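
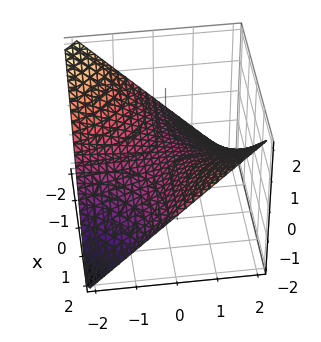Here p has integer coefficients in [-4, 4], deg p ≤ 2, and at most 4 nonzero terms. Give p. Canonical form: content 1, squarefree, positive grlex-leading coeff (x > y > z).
x*y - 2*z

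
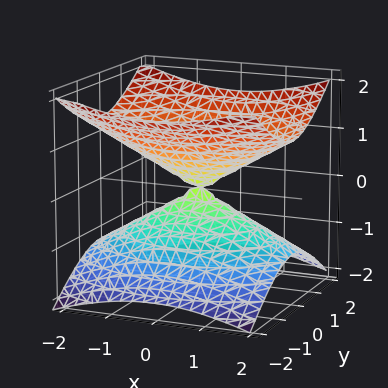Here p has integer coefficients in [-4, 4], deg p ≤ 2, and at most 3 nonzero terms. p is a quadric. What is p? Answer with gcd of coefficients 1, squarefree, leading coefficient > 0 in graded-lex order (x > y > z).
1. deg p = 2. A double cone through the origin; a quadric.
2. Symmetries: it's symmetric under y → −y, forcing even powers of y; it's symmetric under x → −x, forcing even powers of x; mirror symmetry z ↦ −z ⇒ only even powers of z.
3. Checking where it meets the axes: it meets the y-axis at y = 0 (among the integer gridlines); it meets the z-axis at z = 0 (among the integer gridlines); one x-axis crossing is at x = 0.
4. Solving for integer coefficients yields p as stated.

x^2 + 2*y^2 - 3*z^2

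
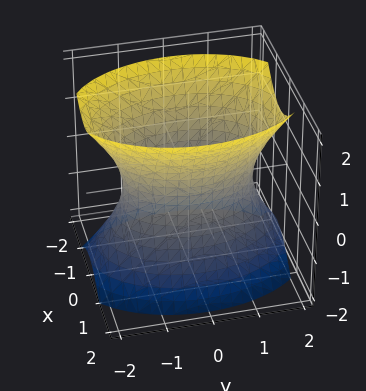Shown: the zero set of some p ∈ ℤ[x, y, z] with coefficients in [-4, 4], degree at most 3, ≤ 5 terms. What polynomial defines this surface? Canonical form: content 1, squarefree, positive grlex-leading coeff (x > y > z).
2*x^2 + y^2 - z^2 - 2

First, degree: an hourglass — one-sheet hyperboloid; a quadric, so deg p = 2.
Then, symmetries: mirror symmetry x ↦ −x ⇒ only even powers of x; it's symmetric under y → −y, forcing even powers of y; it's symmetric under z → −z, forcing even powers of z.
Then, observable constraints: it misses every integer gridline on the z-axis; among the integer gridlines, it crosses the x-axis at x ∈ {-1, 1}.
Finally, assembling these constraints gives the stated polynomial.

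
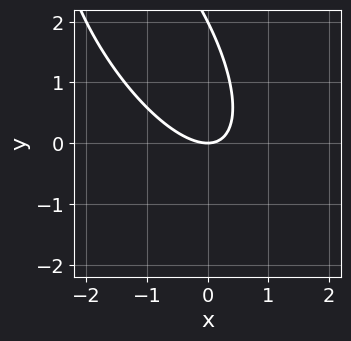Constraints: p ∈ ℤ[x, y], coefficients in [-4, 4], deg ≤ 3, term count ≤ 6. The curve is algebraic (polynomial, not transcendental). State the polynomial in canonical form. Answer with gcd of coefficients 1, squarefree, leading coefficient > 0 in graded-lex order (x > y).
(a) Degree: the shape is more complex than any degree-1 curve, so deg p = 2.
(b) Against the integer gridlines: it crosses the x-axis at the gridline x = 0; among the integer gridlines, it crosses the y-axis at y ∈ {0, 2}.
(c) Together with the visible shape, these determine p as stated.

2*x^2 + 2*x*y + y^2 - 2*y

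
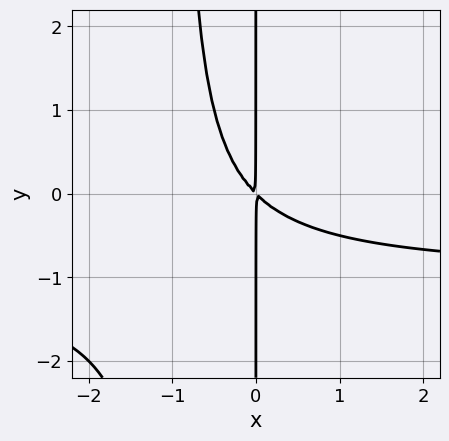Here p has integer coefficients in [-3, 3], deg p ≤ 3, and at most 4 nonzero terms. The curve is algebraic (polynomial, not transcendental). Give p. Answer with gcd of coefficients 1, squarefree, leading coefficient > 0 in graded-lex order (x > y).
x^2*y + x^2 + x*y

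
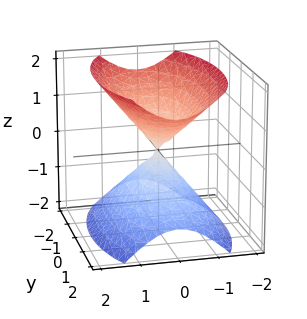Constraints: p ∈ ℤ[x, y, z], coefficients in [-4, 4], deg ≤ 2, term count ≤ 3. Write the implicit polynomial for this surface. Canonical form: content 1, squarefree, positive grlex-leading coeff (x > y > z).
3*x^2 + y^2 - 2*z^2

(a) There are 2 components. They look like related sheets of one shape, so recover p as a whole.
(b) Degree: two nappes meeting at a single point; a quadric, so deg p = 2.
(c) Symmetries: mirror symmetry z ↦ −z ⇒ only even powers of z; the y ↦ −y reflection is a symmetry, so y appears only in even powers; the x ↦ −x reflection is a symmetry, so x appears only in even powers.
(d) Checking where it meets the axes: it crosses the y-axis at the gridline y = 0; one z-axis crossing is at z = 0; it meets the x-axis at x = 0 (among the integer gridlines).
(e) Fitting integer coefficients to these (and the overall shape) gives p.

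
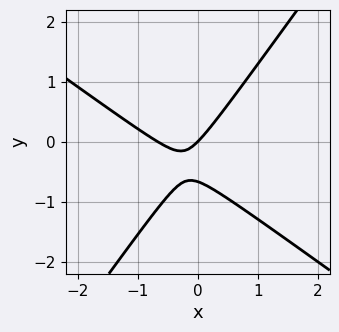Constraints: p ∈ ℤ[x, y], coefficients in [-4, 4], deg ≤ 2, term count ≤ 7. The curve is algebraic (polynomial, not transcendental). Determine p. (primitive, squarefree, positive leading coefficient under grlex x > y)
(a) Degree: no degree-1 curve has this shape, so deg p = 2.
(b) Checking where it meets the axes: it meets the x-axis at x = 0 (among the integer gridlines); one y-axis crossing is at y = 0.
(c) Solving for integer coefficients yields p as stated.

3*x^2 + 2*x*y - 3*y^2 + 2*x - 2*y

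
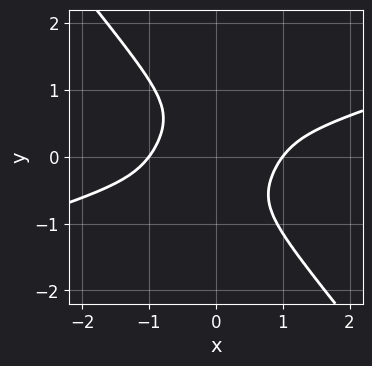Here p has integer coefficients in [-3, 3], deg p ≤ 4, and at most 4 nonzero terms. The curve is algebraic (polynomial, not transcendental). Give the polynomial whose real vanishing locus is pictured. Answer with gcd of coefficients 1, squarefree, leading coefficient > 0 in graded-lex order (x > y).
1. deg p = 4.
2. From the axis intercepts and sections: the curve avoids every integer y-axis point in the box; the x-axis gridline crossings are at x ∈ {-1, 1}.
3. Assembling these constraints gives the stated polynomial.

x^4 - 3*x^3*y - 2*y^4 - 1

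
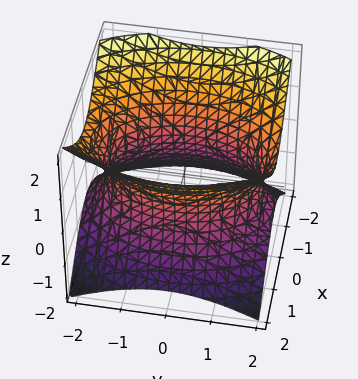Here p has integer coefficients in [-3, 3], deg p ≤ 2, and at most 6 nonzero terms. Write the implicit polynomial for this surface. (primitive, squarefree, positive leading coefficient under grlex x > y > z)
2*x^2 + y^2 - 2*z^2 - 3

1. The degree is 2 — one connected sheet with a waist; a quadric.
2. Symmetries: it's symmetric under z → −z, forcing even powers of z; mirror symmetry y ↦ −y ⇒ only even powers of y; mirror symmetry x ↦ −x ⇒ only even powers of x.
3. From the visible intercepts: no z-intercept at any integer in the box.
4. Assembling these constraints gives the stated polynomial.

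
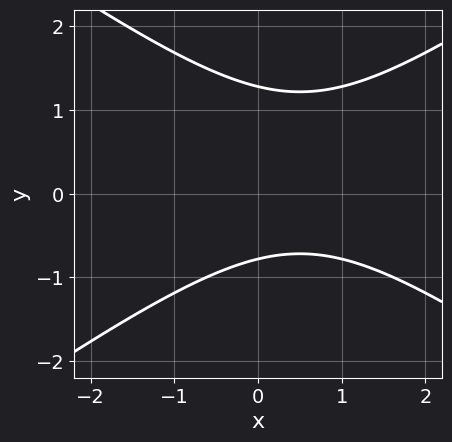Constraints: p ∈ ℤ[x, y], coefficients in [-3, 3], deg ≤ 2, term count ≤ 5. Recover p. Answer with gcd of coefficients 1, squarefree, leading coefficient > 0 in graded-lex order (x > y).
x^2 - 2*y^2 - x + y + 2

(a) The degree is 2 — the shape is more complex than any degree-1 curve.
(b) Reading off the gridlines: it misses every integer gridline on the x-axis.
(c) Solving for integer coefficients yields p as stated.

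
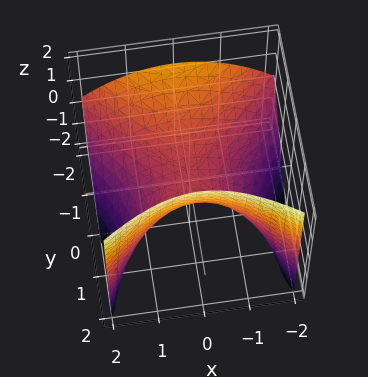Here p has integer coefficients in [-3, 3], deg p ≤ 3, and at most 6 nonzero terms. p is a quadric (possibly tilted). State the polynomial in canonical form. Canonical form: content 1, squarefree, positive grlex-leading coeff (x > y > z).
x^2 - y^2 - y*z + 2*z

1. The degree is 2 — the shape is more complex than any degree-1 surface.
2. Reading off the gridlines: one y-axis crossing is at y = 0; it meets the x-axis at x = 0 (among the integer gridlines).
3. Together with the visible shape, these determine p as stated.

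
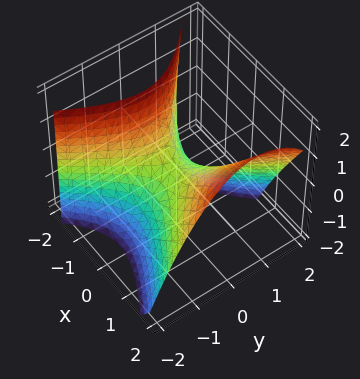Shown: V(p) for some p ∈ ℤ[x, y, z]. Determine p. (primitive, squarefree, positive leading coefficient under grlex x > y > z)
1. Degree: the shape is more complex than any degree-1 surface, so deg p = 2.
2. Against the integer gridlines: one x-axis crossing is at x = 0; it crosses the y-axis at the gridline y = 0; it meets the z-axis at z = 0 (among the integer gridlines).
3. Fitting integer coefficients to these (and the overall shape) gives p.

3*x^2 + 2*x*y - 2*x*z - 3*y^2 - 3*z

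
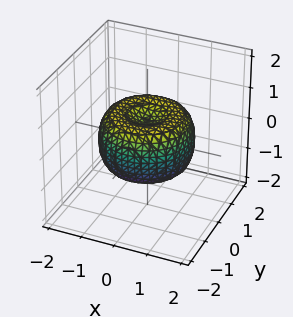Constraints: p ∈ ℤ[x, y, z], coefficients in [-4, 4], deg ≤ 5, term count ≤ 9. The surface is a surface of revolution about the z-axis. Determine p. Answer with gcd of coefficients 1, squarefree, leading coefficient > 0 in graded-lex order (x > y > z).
2*x^4 + 4*x^2*y^2 + 2*y^4 - 3*x^2 - 3*y^2 + 3*z^2 - 1

Degree: no degree-3 surface has this shape, so deg p = 4.
Symmetries: rotational symmetry about the z-axis ⇒ p depends on x, y only through x² + y².
From the visible intercepts: a circular section at z = 0 has radius between 1 and 2.
Together with the visible shape, these determine p as stated.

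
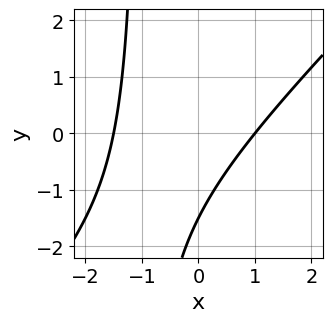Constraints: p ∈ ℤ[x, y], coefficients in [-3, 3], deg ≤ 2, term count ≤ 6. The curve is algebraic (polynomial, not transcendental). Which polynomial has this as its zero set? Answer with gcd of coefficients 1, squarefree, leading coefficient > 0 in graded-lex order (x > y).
(a) Degree: the shape is more complex than any degree-1 curve, so deg p = 2.
(b) Observable constraints: it meets the x-axis at x = 1 (among the integer gridlines).
(c) Solving for integer coefficients yields p as stated.

2*x^2 - 2*x*y + x - 2*y - 3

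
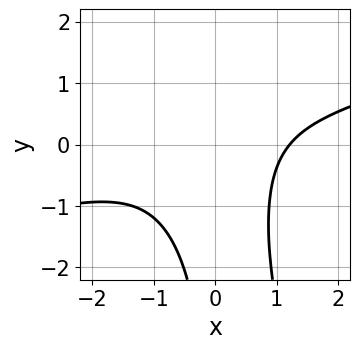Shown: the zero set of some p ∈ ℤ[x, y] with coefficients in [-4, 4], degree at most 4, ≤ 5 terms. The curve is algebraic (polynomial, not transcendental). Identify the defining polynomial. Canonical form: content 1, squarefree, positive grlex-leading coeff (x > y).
(a) deg p = 3. A generic line meets the curve in up to 3 points.
(b) From the axis intercepts and sections: the curve avoids every integer y-axis point in the box.
(c) Putting this together gives p.

x^3 - 3*x^2*y - x*y^2 + x - 3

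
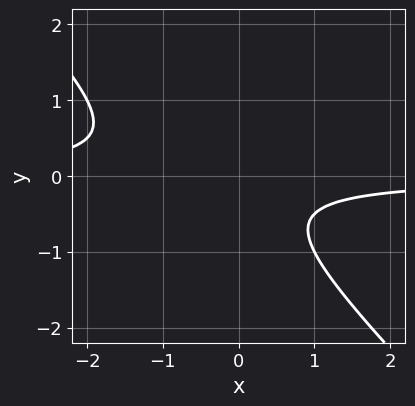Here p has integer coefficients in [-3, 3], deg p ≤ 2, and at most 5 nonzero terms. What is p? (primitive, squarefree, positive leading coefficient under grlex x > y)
2*x*y + 2*y^2 + y + 1

First, the degree is 2 — the shape is more complex than any degree-1 curve.
Next, reading off the gridlines: no x-intercept at any integer in the box; it misses every integer gridline on the y-axis.
Finally, together with the visible shape, these determine p as stated.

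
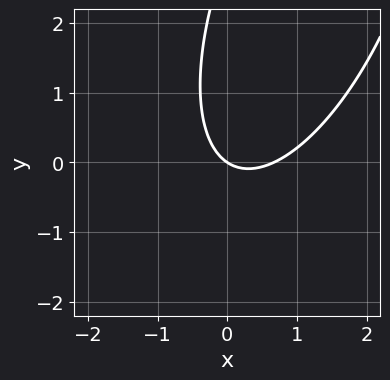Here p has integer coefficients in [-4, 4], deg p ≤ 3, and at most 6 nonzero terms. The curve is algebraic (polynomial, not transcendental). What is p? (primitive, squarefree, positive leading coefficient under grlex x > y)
deg p = 2. A generic line meets the curve in up to 2 points.
Observable constraints: one y-axis crossing is at y = 0; it meets the x-axis at x = 0 (among the integer gridlines).
Matching integer coefficients to the picture gives p.

3*x^2 - 2*x*y + y^2 - 2*x - 3*y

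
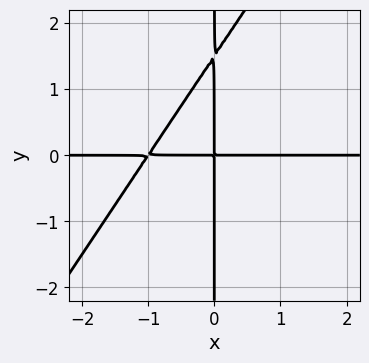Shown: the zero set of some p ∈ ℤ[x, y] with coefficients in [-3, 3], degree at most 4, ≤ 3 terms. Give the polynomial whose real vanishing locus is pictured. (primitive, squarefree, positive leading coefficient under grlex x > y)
3*x^2*y - 2*x*y^2 + 3*x*y

First, degree: no degree-2 curve has this shape, so deg p = 3.
Next, observable constraints: every point of the x-axis in the box is on the curve; the visible y-axis segment lies entirely on the curve.
Finally, assembling these constraints gives the stated polynomial.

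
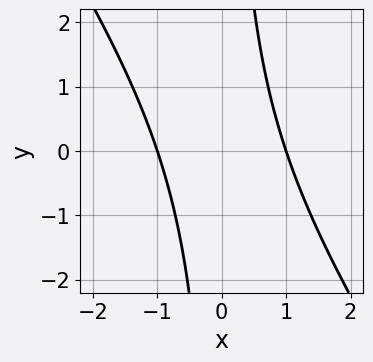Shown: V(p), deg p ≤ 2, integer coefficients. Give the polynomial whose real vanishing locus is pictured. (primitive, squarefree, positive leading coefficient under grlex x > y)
3*x^2 + 2*x*y - 3

First, the degree is 2 — a generic line meets the curve in up to 2 points.
Then, reading off the gridlines: no y-intercept at any integer in the box; among the integer gridlines, it crosses the x-axis at x ∈ {-1, 1}.
Finally, the integer polynomial consistent with all of this is the stated p.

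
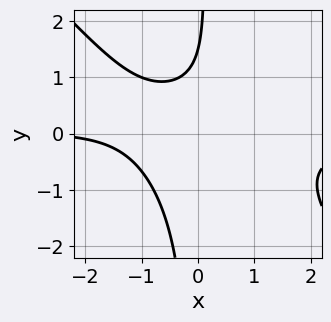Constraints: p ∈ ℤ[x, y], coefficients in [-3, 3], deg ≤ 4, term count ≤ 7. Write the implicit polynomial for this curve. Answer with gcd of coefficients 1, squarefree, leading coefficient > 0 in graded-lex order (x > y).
1. deg p = 3. A generic line meets the curve in up to 3 points.
2. Against the integer gridlines: the curve avoids every integer x-axis point in the box.
3. Matching integer coefficients to the picture gives p.

3*x^2*y + 3*x*y^2 + x - 2*y + 3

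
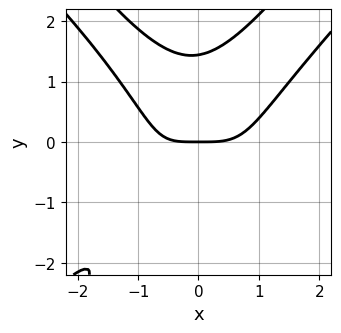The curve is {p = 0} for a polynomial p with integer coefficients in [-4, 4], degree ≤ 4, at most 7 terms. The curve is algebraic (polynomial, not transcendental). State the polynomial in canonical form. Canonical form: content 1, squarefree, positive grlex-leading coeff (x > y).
2*x^4 - 3*x^2*y^2 + y^4 - x*y - 3*y

First, degree: the shape is more complex than any degree-3 curve, so deg p = 4.
Then, reading off the gridlines: it crosses the x-axis at the gridline x = 0; one y-axis crossing is at y = 0.
Finally, solving for integer coefficients yields p as stated.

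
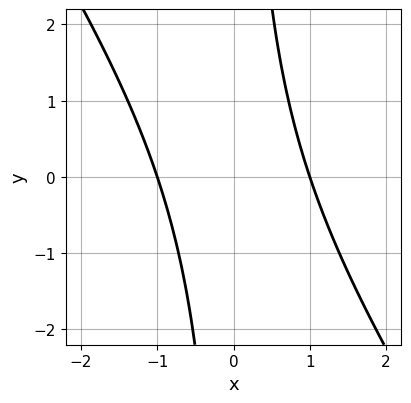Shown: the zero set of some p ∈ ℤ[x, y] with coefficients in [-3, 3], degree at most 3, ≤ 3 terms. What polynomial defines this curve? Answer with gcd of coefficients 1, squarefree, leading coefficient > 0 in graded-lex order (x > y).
3*x^2 + 2*x*y - 3

deg p = 2. The shape is more complex than any degree-1 curve.
Observable constraints: the curve avoids every integer y-axis point in the box; the x-axis gridline crossings are at x ∈ {-1, 1}.
These observations pin down the coefficients.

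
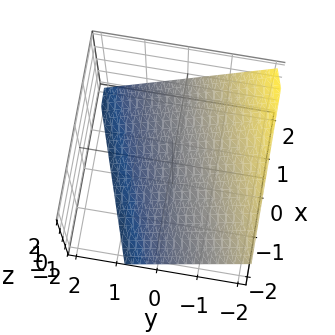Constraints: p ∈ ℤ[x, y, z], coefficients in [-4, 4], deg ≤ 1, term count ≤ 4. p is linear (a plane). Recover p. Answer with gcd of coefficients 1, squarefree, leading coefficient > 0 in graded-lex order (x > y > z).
(a) The degree is 1 — the surface is flat (a plane).
(b) Against the integer gridlines: it crosses the x-axis at the gridline x = 2.
(c) Solving for integer coefficients yields p as stated.

x - 3*y - 3*z - 2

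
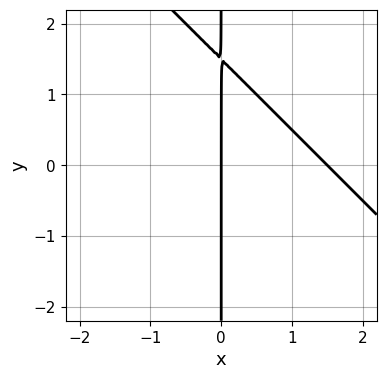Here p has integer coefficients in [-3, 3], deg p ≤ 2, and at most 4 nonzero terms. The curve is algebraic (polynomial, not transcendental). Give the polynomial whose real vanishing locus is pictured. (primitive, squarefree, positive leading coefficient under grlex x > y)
1. deg p = 2.
2. Checking where it meets the axes: the visible y-axis segment lies entirely on the curve; one x-axis crossing is at x = 0.
3. These observations pin down the coefficients.

2*x^2 + 2*x*y - 3*x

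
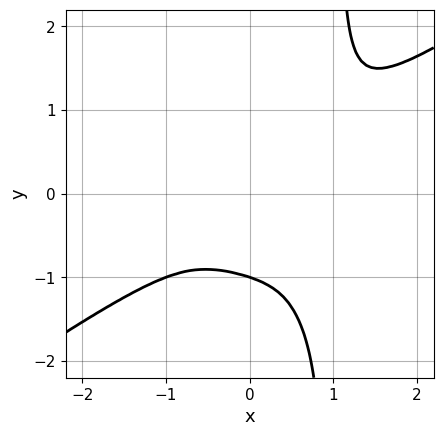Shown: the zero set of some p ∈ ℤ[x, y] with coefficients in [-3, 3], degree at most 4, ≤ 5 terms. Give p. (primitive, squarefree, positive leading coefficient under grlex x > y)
x^4 - 3*x*y^3 - 2*x*y^2 + 3*y^3 + 3*y^2

1. Degree: the shape is more complex than any degree-3 curve, so deg p = 4.
2. From the axis intercepts and sections: it meets the y-axis at y = -1 (among the integer gridlines).
3. Assembling these constraints gives the stated polynomial.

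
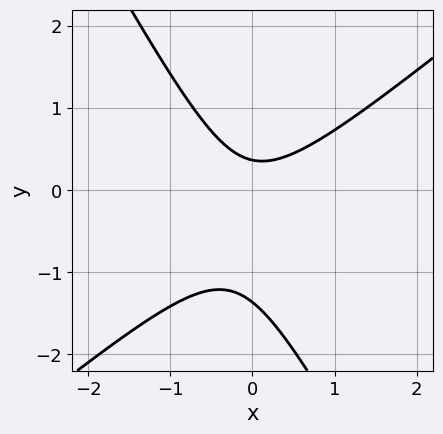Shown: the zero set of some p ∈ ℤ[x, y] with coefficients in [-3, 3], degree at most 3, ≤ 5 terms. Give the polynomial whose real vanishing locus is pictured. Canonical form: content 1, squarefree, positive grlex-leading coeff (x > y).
3*x^2 - 2*x*y - 2*y^2 - 2*y + 1

(a) Degree: a generic line meets the curve in up to 2 points, so deg p = 2.
(b) From the axis intercepts and sections: the curve avoids every integer x-axis point in the box.
(c) Together with the visible shape, these determine p as stated.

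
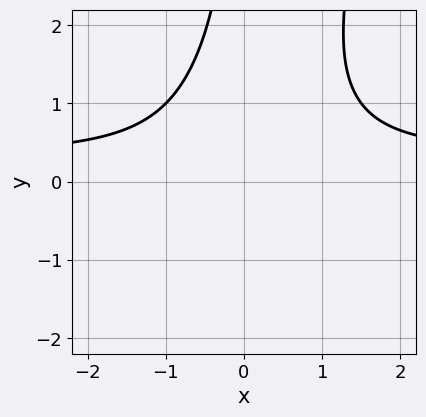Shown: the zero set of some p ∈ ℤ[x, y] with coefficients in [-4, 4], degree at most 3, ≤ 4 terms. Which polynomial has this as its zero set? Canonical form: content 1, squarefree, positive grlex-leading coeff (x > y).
First, the degree is 3 — a generic line meets the curve in up to 3 points.
Next, against the integer gridlines: it misses every integer gridline on the y-axis; it misses every integer gridline on the x-axis.
Finally, the integer polynomial consistent with all of this is the stated p.

3*x^2*y - x*y^2 - x^2 - 3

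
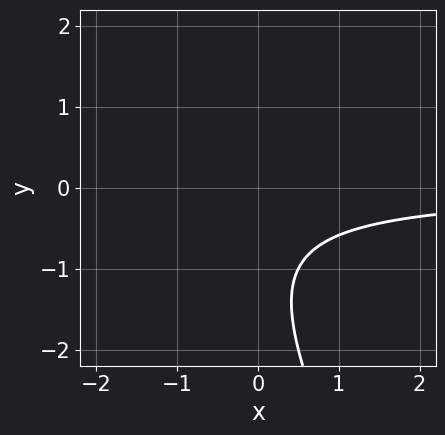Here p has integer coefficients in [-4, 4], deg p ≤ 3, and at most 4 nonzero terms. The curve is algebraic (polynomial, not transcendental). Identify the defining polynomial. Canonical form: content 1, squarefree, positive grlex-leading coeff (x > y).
(a) The degree is 2 — a generic line meets the curve in up to 2 points.
(b) From the axis intercepts and sections: no x-intercept at any integer in the box; no y-intercept at any integer in the box.
(c) Fitting integer coefficients to these (and the overall shape) gives p.

2*x*y + y^2 + 2*y + 2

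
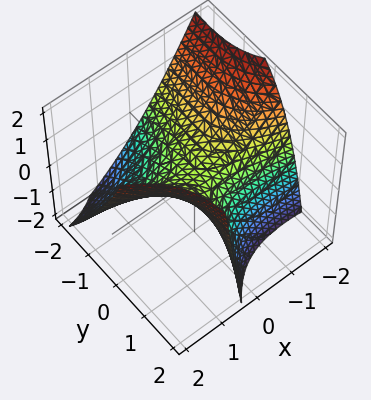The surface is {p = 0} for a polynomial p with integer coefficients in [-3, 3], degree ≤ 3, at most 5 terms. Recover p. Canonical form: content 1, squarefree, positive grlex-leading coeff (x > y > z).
x^2 + 3*x*y - y^2 + y*z - 3*z

1. deg p = 2. No degree-1 surface has this shape.
2. Observable constraints: one z-axis crossing is at z = 0; it crosses the x-axis at the gridline x = 0; one y-axis crossing is at y = 0.
3. These observations pin down the coefficients.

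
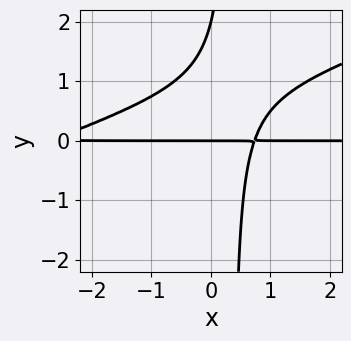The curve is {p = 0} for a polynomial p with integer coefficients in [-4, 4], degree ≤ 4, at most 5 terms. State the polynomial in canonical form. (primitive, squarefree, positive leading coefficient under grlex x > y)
The degree is 3 — the shape is more complex than any degree-2 curve.
From the visible intercepts: the y-axis gridline crossings are at y ∈ {0, 2}; the visible x-axis segment lies entirely on the curve.
Together with the visible shape, these determine p as stated.

x^2*y - 3*x*y^2 + 2*x*y + y^2 - 2*y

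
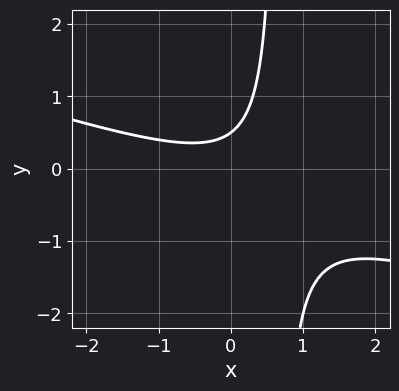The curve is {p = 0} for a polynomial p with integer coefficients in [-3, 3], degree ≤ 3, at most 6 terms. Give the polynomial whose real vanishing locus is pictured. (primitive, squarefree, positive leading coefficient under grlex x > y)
x^2 + 3*x*y - 2*y + 1

Degree: a generic line meets the curve in up to 2 points, so deg p = 2.
Checking where it meets the axes: it misses every integer gridline on the x-axis.
Together with the visible shape, these determine p as stated.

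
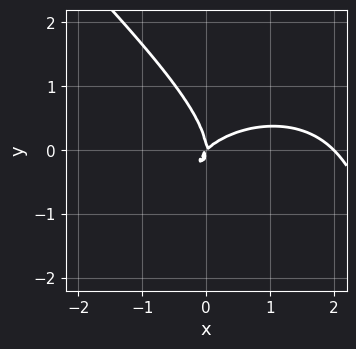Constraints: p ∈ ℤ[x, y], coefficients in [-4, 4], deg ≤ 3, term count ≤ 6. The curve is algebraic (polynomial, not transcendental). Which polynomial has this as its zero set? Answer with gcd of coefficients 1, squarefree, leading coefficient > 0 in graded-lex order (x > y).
x^3 + x*y^2 + 2*y^3 - 2*x^2 + 2*x*y

deg p = 3. The shape is more complex than any degree-2 curve.
Checking where it meets the axes: one y-axis crossing is at y = 0; among the integer gridlines, it crosses the x-axis at x ∈ {0, 2}.
Matching integer coefficients to the picture gives p.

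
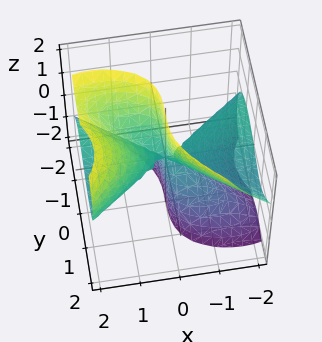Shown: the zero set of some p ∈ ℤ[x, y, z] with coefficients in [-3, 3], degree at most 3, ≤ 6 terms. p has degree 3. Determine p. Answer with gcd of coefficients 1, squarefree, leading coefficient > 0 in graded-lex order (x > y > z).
x^2*y + 2*x^2*z - 2*x*z^2 - 2*y^3

(a) The degree is 3 — no degree-2 surface has this shape.
(b) Reading off the gridlines: it crosses the y-axis at the gridline y = 0; every point of the z-axis in the box is on the surface.
(c) Solving for integer coefficients yields p as stated.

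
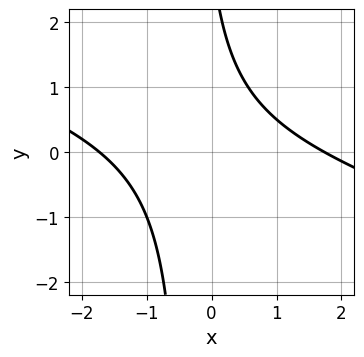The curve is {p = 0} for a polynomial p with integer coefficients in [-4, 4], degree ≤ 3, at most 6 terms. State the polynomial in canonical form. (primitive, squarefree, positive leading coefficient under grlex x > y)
(a) deg p = 2.
(b) From the visible intercepts: it misses every integer gridline on the y-axis.
(c) Putting this together gives p.

x^2 + 3*x*y + y - 3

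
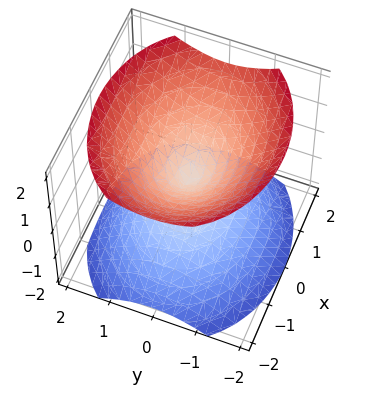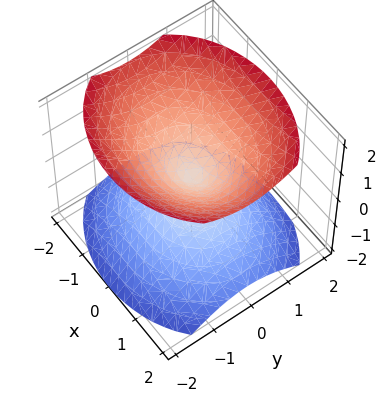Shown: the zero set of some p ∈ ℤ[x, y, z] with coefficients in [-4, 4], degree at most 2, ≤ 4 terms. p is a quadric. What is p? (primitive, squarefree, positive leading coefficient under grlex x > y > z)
2*x^2 + 3*y^2 - 3*z^2

1. The picture has 2 separate pieces. They look like related sheets of one shape, so recover p as a whole.
2. Degree: two nappes meeting at a single point; a quadric, so deg p = 2.
3. Symmetries: the y ↦ −y reflection is a symmetry, so y appears only in even powers; mirror symmetry x ↦ −x ⇒ only even powers of x; the z ↦ −z reflection is a symmetry, so z appears only in even powers.
4. From the axis intercepts and sections: it meets the y-axis at y = 0 (among the integer gridlines); one x-axis crossing is at x = 0; it crosses the z-axis at the gridline z = 0.
5. These observations pin down the coefficients.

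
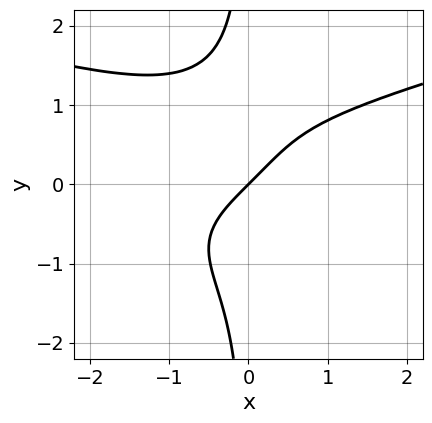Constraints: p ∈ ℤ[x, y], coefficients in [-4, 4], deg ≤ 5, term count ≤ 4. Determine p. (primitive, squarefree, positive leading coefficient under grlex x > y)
3*x*y^3 - x^3 - 3*x + 3*y

The degree is 4 — the shape is more complex than any degree-3 curve.
Checking where it meets the axes: one x-axis crossing is at x = 0; it meets the y-axis at y = 0 (among the integer gridlines).
Fitting integer coefficients to these (and the overall shape) gives p.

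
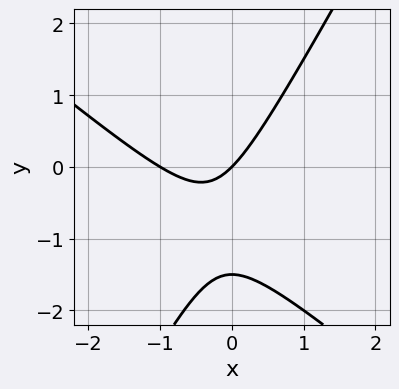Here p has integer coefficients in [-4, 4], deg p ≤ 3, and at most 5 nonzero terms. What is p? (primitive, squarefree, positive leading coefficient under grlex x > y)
1. deg p = 2. A generic line meets the curve in up to 2 points.
2. Observable constraints: it meets the y-axis at y = 0 (among the integer gridlines); among the integer gridlines, it crosses the x-axis at x ∈ {-1, 0}.
3. Together with the visible shape, these determine p as stated.

3*x^2 + 2*x*y - 2*y^2 + 3*x - 3*y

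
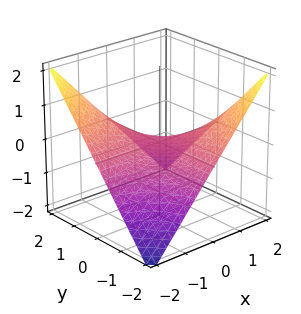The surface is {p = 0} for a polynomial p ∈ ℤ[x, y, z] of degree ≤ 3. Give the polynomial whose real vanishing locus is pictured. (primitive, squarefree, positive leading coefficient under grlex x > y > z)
x*y + 2*z

1. Degree: a hyperbolic paraboloid; a quadric, so deg p = 2.
2. From the axis intercepts and sections: every point of the x-axis in the box is on the surface; every point of the y-axis in the box is on the surface; it crosses the z-axis at the gridline z = 0.
3. The integer polynomial consistent with all of this is the stated p.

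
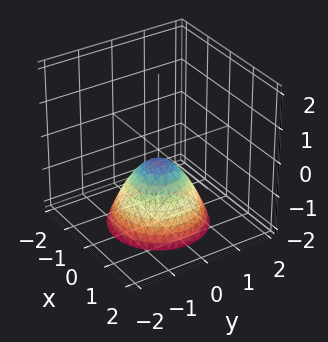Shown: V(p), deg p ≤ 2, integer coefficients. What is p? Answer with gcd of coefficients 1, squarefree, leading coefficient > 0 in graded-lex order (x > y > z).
(a) deg p = 2. A generic line meets the surface in up to 2 points.
(b) By symmetry, every cross-section ⟂ z is a circle, so x, y appear only via x² + y².
(c) Reading off the gridlines: a circular section at z = -1 has radius between 0 and 1; it misses every integer gridline on the y-axis.
(d) Putting this together gives p.

3*x^2 + 3*y^2 + 3*z + 1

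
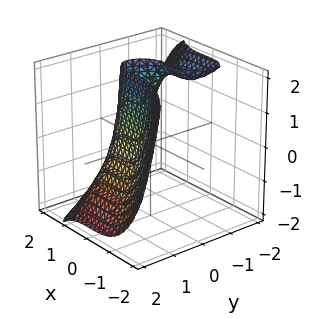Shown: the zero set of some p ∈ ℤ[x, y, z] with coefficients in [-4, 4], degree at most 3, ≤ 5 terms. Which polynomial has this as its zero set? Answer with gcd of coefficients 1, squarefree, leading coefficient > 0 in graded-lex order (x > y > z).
2*x^3 + 3*y^3 + 3*y^2*z - 2

(a) deg p = 3. No degree-2 surface has this shape.
(b) Against the integer gridlines: one x-axis crossing is at x = 1; no z-intercept at any integer in the box.
(c) Fitting integer coefficients to these (and the overall shape) gives p.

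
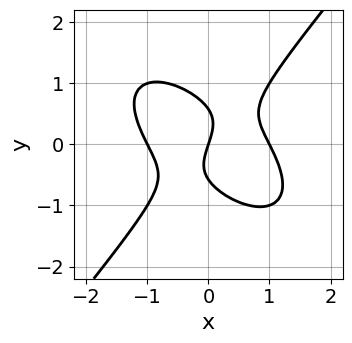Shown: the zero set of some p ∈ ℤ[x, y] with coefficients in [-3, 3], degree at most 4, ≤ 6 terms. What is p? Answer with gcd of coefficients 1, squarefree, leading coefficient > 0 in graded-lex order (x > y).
3*x^3 + 2*x^2*y - 3*y^3 - 3*x + y

First, the degree is 3 — a generic line meets the curve in up to 3 points.
Next, against the integer gridlines: it crosses the y-axis at the gridline y = 0; the x-axis gridline crossings are at x ∈ {-1, 0, 1}.
Finally, the integer polynomial consistent with all of this is the stated p.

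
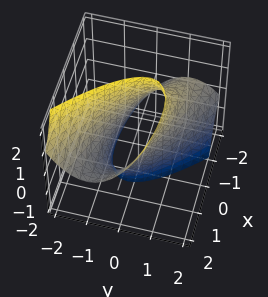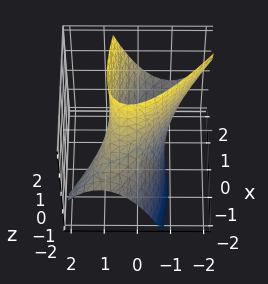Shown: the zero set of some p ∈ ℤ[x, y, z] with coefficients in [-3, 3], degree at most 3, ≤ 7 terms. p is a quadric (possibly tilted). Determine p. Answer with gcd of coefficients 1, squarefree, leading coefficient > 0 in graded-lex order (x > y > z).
1. deg p = 2. The shape is more complex than any degree-1 surface.
2. From the visible intercepts: the surface avoids every integer z-axis point in the box.
3. Solving for integer coefficients yields p as stated.

x^2 + 3*x*y - 2*x*z + 3*y^2 - 2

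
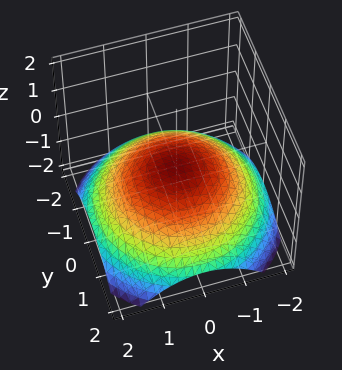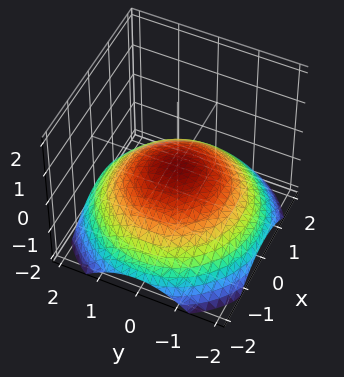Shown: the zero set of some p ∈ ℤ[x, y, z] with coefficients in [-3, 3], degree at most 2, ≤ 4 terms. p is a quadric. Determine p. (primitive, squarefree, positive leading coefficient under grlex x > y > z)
x^2 + y^2 + 3*z

First, deg p = 2.
Next, symmetry: the z-axis is an axis of rotation, so x and y enter only as x² + y².
Next, observable constraints: a circular section at z = -1 has radius between 1 and 2; one z-axis crossing is at z = 0.
Finally, these observations pin down the coefficients.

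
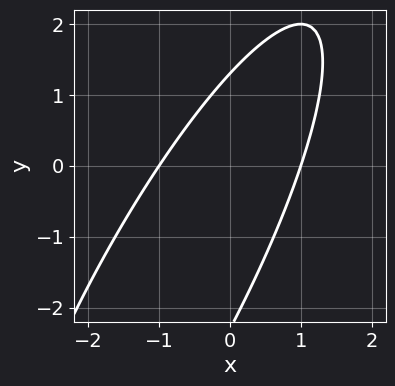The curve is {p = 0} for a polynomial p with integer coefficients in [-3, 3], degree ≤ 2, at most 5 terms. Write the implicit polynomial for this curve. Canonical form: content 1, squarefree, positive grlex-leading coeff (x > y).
The degree is 2 — a generic line meets the curve in up to 2 points.
Checking where it meets the axes: the x-axis gridline crossings are at x ∈ {-1, 1}.
Fitting integer coefficients to these (and the overall shape) gives p.

3*x^2 - 3*x*y + y^2 + y - 3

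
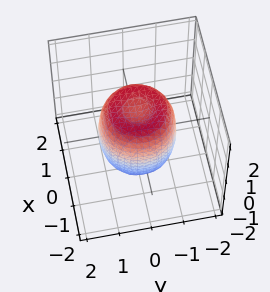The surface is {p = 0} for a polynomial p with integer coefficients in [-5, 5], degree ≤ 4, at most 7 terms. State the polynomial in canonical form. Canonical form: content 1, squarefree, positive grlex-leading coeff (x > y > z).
2*x^4 + 4*x^2*y^2 + 2*y^4 - 2*x^2 - 2*y^2 + z^2 - 1

1. The degree is 4 — the shape is more complex than any degree-3 surface.
2. Symmetries: the z-axis is an axis of rotation, so x and y enter only as x² + y².
3. Observable constraints: among the integer gridlines, it crosses the z-axis at z ∈ {-1, 1}; a circular section at z = 0 has radius between 1 and 2.
4. Solving for integer coefficients yields p as stated.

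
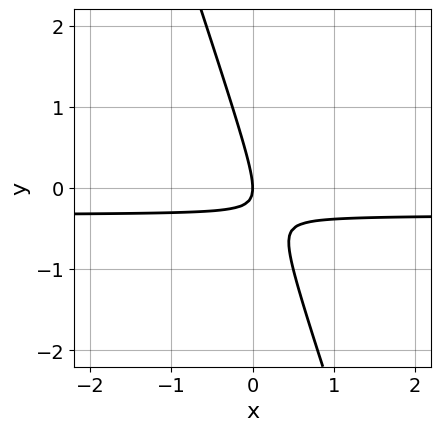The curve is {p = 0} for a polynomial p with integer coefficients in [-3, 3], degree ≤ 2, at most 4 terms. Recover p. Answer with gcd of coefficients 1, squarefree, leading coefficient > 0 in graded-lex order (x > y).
1. Degree: a generic line meets the curve in up to 2 points, so deg p = 2.
2. Checking where it meets the axes: it crosses the x-axis at the gridline x = 0; one y-axis crossing is at y = 0.
3. These observations pin down the coefficients.

3*x*y + y^2 + x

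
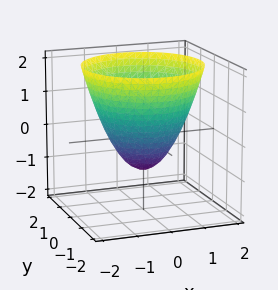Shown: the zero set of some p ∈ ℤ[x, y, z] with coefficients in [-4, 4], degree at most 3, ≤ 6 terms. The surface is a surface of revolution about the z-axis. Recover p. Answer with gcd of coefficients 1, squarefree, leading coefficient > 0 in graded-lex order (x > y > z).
x^2 + y^2 - z - 1

1. deg p = 2.
2. Symmetries: the surface is invariant under rotation about z: p = q(x² + y², z).
3. Against the integer gridlines: the x-axis gridline crossings are at x ∈ {-1, 1}; among the integer gridlines, it crosses the y-axis at y ∈ {-1, 1}; a circular section at z = 1 has radius between 1 and 2.
4. Matching integer coefficients to the picture gives p.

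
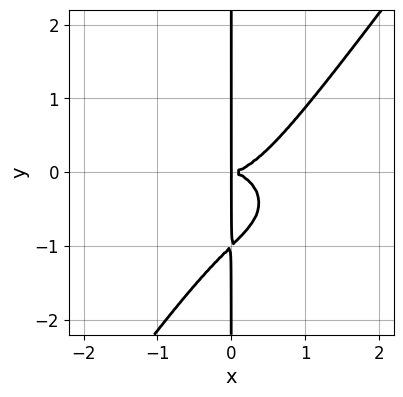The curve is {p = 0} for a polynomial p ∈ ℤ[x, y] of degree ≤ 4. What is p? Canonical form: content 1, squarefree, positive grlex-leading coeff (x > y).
2*x^4 + 3*x^2*y^2 - 3*x*y^3 - 3*x*y^2

1. The degree is 4 — a generic line meets the curve in up to 4 points.
2. From the axis intercepts and sections: the visible y-axis segment lies entirely on the curve.
3. These observations pin down the coefficients.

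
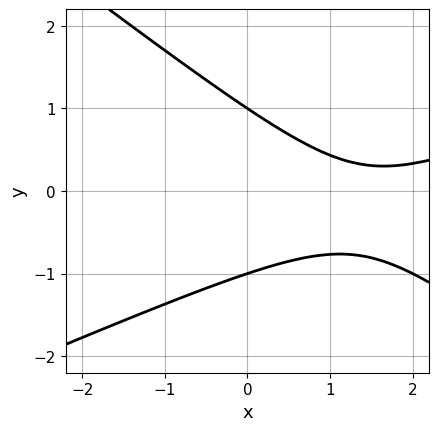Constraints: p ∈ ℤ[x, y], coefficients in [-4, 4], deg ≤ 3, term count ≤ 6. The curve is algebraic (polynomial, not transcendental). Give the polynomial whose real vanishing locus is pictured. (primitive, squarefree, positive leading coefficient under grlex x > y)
x^2 - x*y - 3*y^2 - 3*x + 3

The degree is 2 — no degree-1 curve has this shape.
From the axis intercepts and sections: it misses every integer gridline on the x-axis; among the integer gridlines, it crosses the y-axis at y ∈ {-1, 1}.
Matching integer coefficients to the picture gives p.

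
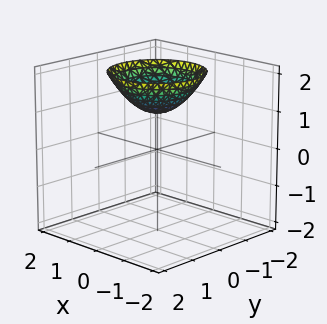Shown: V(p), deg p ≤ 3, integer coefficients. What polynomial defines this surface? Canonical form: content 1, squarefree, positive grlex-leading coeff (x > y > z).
2*x^2 + 2*y^2 - 3*z + 3

First, degree: the shape is more complex than any degree-1 surface, so deg p = 2.
Next, symmetries: the z-axis is an axis of rotation, so x and y enter only as x² + y².
Then, from the axis intercepts and sections: a circular section at z = 2 has radius between 1 and 2; it meets the z-axis at z = 1 (among the integer gridlines); no x-intercept at any integer in the box.
Finally, putting this together gives p.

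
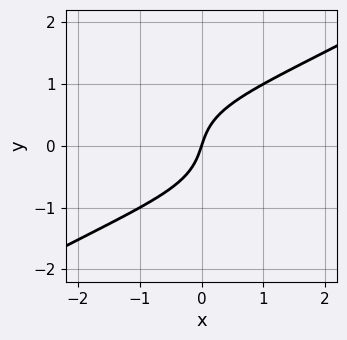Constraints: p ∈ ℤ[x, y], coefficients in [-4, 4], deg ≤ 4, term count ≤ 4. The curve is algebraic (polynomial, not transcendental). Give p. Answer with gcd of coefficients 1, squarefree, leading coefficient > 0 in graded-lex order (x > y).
First, the degree is 3 — a generic line meets the curve in up to 3 points.
Then, checking where it meets the axes: it crosses the x-axis at the gridline x = 0; one y-axis crossing is at y = 0.
Finally, the integer polynomial consistent with all of this is the stated p.

x^2*y - 3*y^3 + 3*x - y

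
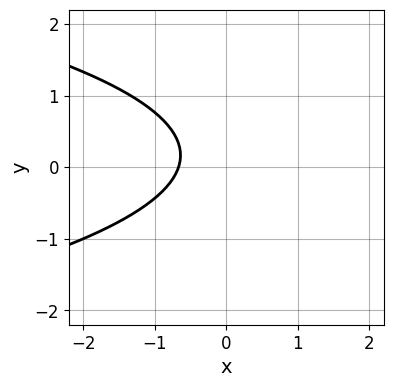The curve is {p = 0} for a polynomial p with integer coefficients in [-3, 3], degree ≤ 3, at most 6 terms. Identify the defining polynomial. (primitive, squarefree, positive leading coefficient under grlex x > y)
3*y^2 + 3*x - y + 2

First, degree: the shape is more complex than any degree-1 curve, so deg p = 2.
Next, checking where it meets the axes: the curve avoids every integer y-axis point in the box.
Finally, fitting integer coefficients to these (and the overall shape) gives p.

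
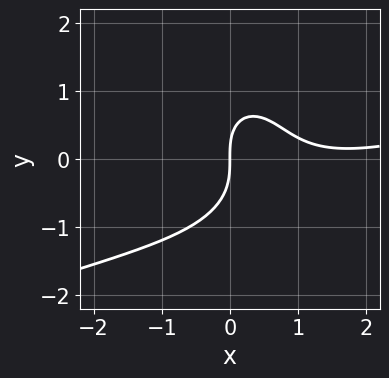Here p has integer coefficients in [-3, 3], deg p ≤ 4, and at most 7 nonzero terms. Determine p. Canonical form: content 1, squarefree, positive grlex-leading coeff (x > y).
x^3 - 3*x^2*y - 2*y^3 - 3*x^2 + 3*x

1. Degree: the shape is more complex than any degree-2 curve, so deg p = 3.
2. Reading off the gridlines: it meets the y-axis at y = 0 (among the integer gridlines); it crosses the x-axis at the gridline x = 0.
3. These observations pin down the coefficients.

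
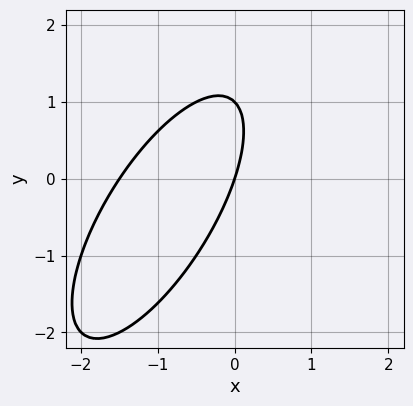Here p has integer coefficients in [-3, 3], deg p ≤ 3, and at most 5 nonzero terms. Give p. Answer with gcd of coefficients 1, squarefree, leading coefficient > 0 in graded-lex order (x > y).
First, degree: no degree-1 curve has this shape, so deg p = 2.
Next, from the visible intercepts: among the integer gridlines, it crosses the y-axis at y ∈ {0, 1}; it meets the x-axis at x = 0 (among the integer gridlines).
Finally, matching integer coefficients to the picture gives p.

2*x^2 - 2*x*y + y^2 + 3*x - y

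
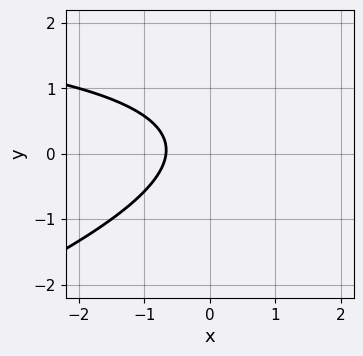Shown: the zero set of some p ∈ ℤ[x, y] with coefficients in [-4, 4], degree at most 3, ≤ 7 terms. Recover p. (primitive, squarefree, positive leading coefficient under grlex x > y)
x*y - 3*y^2 - 3*x + y - 2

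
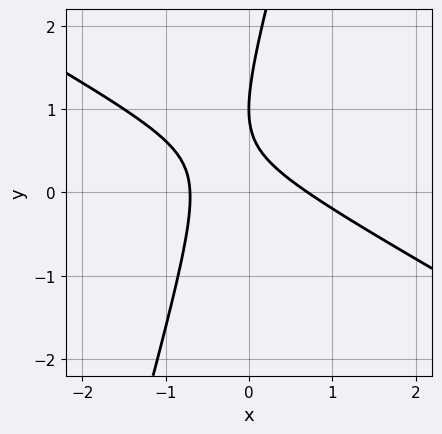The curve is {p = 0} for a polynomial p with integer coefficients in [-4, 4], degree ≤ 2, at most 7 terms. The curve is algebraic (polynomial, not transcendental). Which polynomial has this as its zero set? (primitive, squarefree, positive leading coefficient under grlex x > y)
First, deg p = 2. The shape is more complex than any degree-1 curve.
Then, from the axis intercepts and sections: it meets the y-axis at y = 1 (among the integer gridlines).
Finally, these observations pin down the coefficients.

2*x^2 + 3*x*y - y^2 + 2*y - 1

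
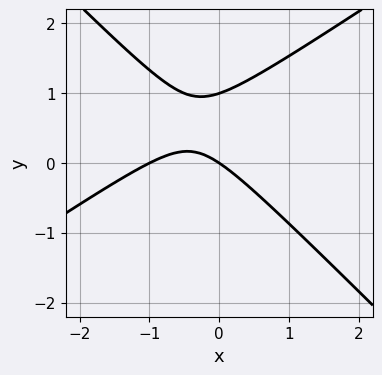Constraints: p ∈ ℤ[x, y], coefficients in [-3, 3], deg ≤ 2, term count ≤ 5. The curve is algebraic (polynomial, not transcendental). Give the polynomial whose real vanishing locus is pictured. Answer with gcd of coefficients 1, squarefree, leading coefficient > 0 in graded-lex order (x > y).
2*x^2 - x*y - 3*y^2 + 2*x + 3*y

The degree is 2 — no degree-1 curve has this shape.
Observable constraints: among the integer gridlines, it crosses the y-axis at y ∈ {0, 1}; among the integer gridlines, it crosses the x-axis at x ∈ {-1, 0}.
Putting this together gives p.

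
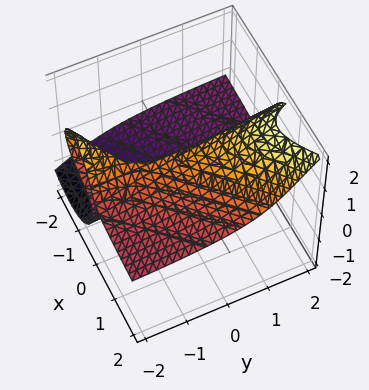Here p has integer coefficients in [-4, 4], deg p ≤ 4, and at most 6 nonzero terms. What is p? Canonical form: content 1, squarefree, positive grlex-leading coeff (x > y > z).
The degree is 3 — no degree-2 surface has this shape.
Observable constraints: the z-axis gridline crossings are at z ∈ {0, 1}; the visible y-axis segment lies entirely on the surface; one x-axis crossing is at x = 0.
Solving for integer coefficients yields p as stated.

2*x^2*z - 2*x*y*z + z^3 - z^2 - 2*x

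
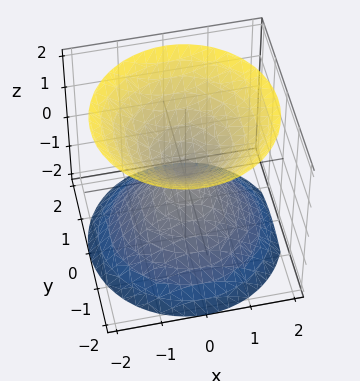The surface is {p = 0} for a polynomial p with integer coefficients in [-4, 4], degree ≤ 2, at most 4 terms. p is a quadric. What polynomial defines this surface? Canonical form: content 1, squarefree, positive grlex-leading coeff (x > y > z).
x^2 + y^2 - z^2

I count 2 distinct pieces. Treating them together as one polynomial.
deg p = 2. Two nappes meeting at a single point; a quadric.
By symmetry, the surface is invariant under rotation about z: p = q(x² + y², z); it's symmetric under z → −z, forcing even powers of z.
From the axis intercepts and sections: it meets the x-axis at x = 0 (among the integer gridlines); it meets the z-axis at z = 0 (among the integer gridlines); one y-axis crossing is at y = 0; a circular section at z = 1 has radius exactly 1.
Matching integer coefficients to the picture gives p.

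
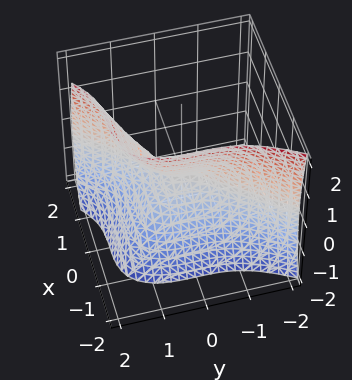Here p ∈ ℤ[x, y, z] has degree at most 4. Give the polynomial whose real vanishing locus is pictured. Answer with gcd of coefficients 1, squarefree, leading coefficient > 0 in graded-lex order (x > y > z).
1. deg p = 3. A generic line meets the surface in up to 3 points.
2. Against the integer gridlines: it meets the z-axis at z = 0 (among the integer gridlines); one x-axis crossing is at x = 0; it meets the y-axis at y = 0 (among the integer gridlines).
3. Solving for integer coefficients yields p as stated.

2*x^3 - y^3 + z^2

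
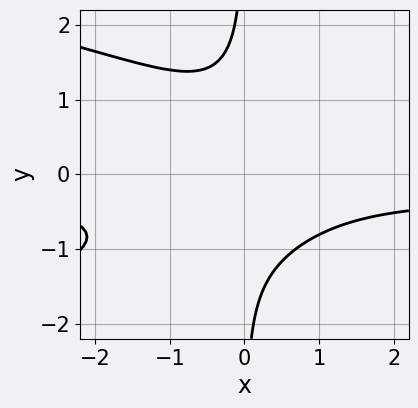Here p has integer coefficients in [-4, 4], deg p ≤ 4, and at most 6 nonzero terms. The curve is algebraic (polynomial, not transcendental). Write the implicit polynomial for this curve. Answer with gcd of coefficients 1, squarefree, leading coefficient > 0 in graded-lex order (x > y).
(a) The degree is 4 — a generic line meets the curve in up to 4 points.
(b) Against the integer gridlines: it misses every integer gridline on the y-axis; the curve avoids every integer x-axis point in the box.
(c) Putting this together gives p.

3*x*y^3 + 3*x^2*y + x^2 + 3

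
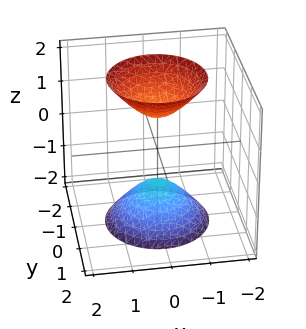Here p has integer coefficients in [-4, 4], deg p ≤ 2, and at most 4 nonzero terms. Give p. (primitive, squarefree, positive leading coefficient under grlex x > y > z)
2*x^2 + 2*y^2 - z^2 + 1

First, the picture has 2 separate pieces. They look like related sheets of one shape, so recover p as a whole.
Next, the degree is 2 — no degree-1 surface has this shape.
Next, symmetries: rotational symmetry about the z-axis ⇒ p depends on x, y only through x² + y².
Next, checking where it meets the axes: it misses every integer gridline on the x-axis; no y-intercept at any integer in the box; a circular section at z = 2 has radius between 1 and 2; among the integer gridlines, it crosses the z-axis at z ∈ {-1, 1}.
Finally, fitting integer coefficients to these (and the overall shape) gives p.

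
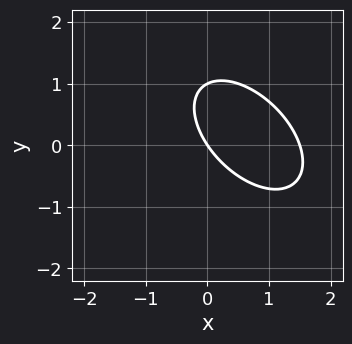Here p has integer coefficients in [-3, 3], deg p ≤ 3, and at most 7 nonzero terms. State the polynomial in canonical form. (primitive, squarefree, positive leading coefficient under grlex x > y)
2*x^2 + 2*x*y + 2*y^2 - 3*x - 2*y

First, deg p = 2. A generic line meets the curve in up to 2 points.
Next, against the integer gridlines: the y-axis gridline crossings are at y ∈ {0, 1}; it meets the x-axis at x = 0 (among the integer gridlines).
Finally, matching integer coefficients to the picture gives p.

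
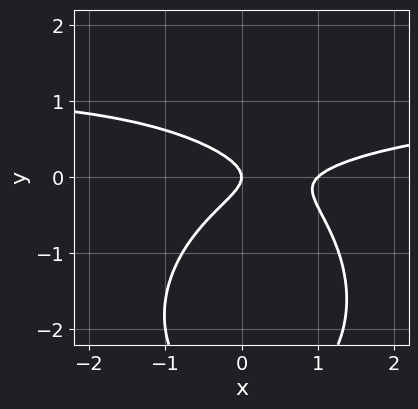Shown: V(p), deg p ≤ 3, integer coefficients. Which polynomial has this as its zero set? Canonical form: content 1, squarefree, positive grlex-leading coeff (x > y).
The degree is 3 — no degree-2 curve has this shape.
From the axis intercepts and sections: among the integer gridlines, it crosses the x-axis at x ∈ {0, 1}; one y-axis crossing is at y = 0.
Fitting integer coefficients to these (and the overall shape) gives p.

x^2*y + y^3 - x^2 + 3*y^2 + x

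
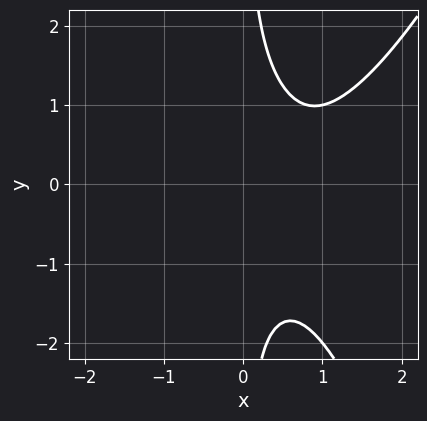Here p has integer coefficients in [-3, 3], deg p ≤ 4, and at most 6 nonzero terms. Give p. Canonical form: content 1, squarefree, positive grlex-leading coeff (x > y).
First, degree: no degree-3 curve has this shape, so deg p = 4.
Then, from the axis intercepts and sections: no y-intercept at any integer in the box; it misses every integer gridline on the x-axis.
Finally, matching integer coefficients to the picture gives p.

2*x^4 + x^3 - 3*x^2*y - 3*x*y^2 + 3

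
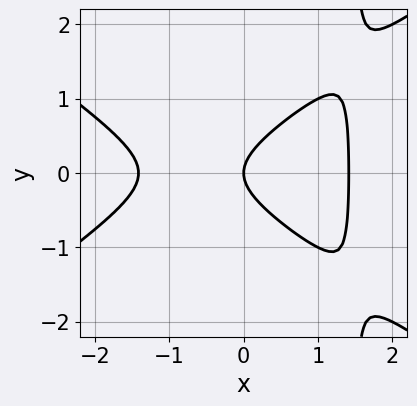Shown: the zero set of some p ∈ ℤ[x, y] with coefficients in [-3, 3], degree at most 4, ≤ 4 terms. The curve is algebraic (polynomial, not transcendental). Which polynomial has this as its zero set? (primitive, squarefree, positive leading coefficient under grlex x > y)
1. Degree: no degree-2 curve has this shape, so deg p = 3.
2. Symmetries: it's symmetric under y → −y, forcing even powers of y.
3. From the axis intercepts and sections: it crosses the y-axis at the gridline y = 0; it crosses the x-axis at the gridline x = 0.
4. Fitting integer coefficients to these (and the overall shape) gives p.

x^3 - 2*x*y^2 + 3*y^2 - 2*x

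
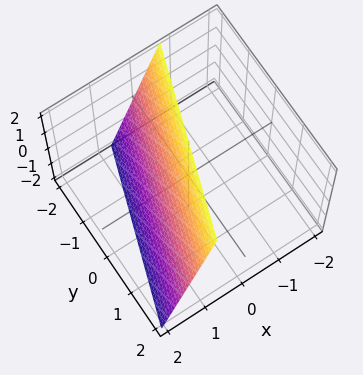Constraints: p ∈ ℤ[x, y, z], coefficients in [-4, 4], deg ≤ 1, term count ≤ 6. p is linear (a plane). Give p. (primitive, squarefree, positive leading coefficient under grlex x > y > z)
3*x - y + z - 2

1. deg p = 1. The surface is flat (a plane).
2. From the axis intercepts and sections: it crosses the y-axis at the gridline y = -2; it meets the z-axis at z = 2 (among the integer gridlines).
3. Fitting integer coefficients to these (and the overall shape) gives p.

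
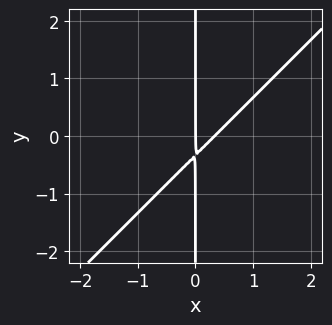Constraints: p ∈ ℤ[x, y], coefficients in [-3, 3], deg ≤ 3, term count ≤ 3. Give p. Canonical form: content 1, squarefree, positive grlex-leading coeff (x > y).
1. deg p = 2. The shape is more complex than any degree-1 curve.
2. Against the integer gridlines: the visible y-axis segment lies entirely on the curve; one x-axis crossing is at x = 0.
3. Putting this together gives p.

3*x^2 - 3*x*y - x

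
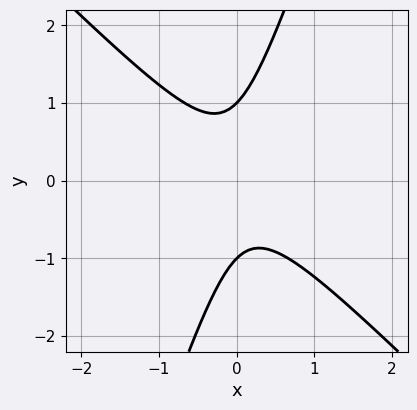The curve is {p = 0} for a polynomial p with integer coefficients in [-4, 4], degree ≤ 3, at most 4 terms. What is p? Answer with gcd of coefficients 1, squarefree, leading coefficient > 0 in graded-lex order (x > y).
1. The degree is 2 — the shape is more complex than any degree-1 curve.
2. Observable constraints: the curve avoids every integer x-axis point in the box; the y-axis gridline crossings are at y ∈ {-1, 1}.
3. Putting this together gives p.

3*x^2 + 2*x*y - y^2 + 1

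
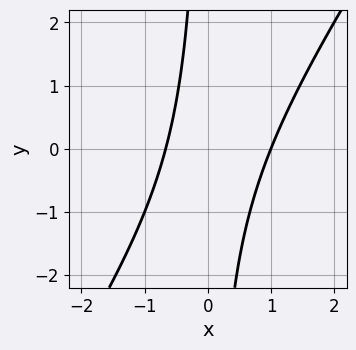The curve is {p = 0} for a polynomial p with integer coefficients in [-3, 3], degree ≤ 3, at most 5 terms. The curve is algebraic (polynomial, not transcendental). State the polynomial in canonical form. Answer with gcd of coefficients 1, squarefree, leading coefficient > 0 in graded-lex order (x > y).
1. deg p = 2. The shape is more complex than any degree-1 curve.
2. Observable constraints: it misses every integer gridline on the y-axis; one x-axis crossing is at x = 1.
3. Assembling these constraints gives the stated polynomial.

3*x^2 - 2*x*y - x - 2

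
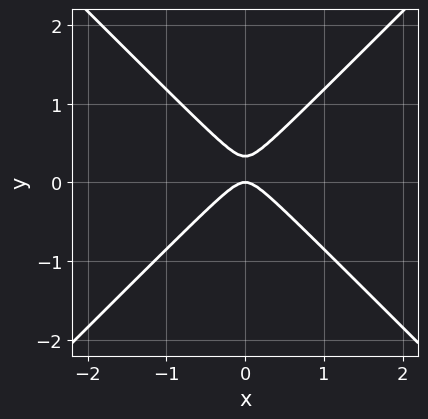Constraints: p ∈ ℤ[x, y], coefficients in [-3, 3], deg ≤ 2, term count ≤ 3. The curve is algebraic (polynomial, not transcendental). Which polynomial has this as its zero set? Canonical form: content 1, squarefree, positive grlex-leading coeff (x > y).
First, deg p = 2. A generic line meets the curve in up to 2 points.
Then, symmetries: it's symmetric under x → −x, forcing even powers of x.
Next, observable constraints: it meets the x-axis at x = 0 (among the integer gridlines); one y-axis crossing is at y = 0.
Finally, fitting integer coefficients to these (and the overall shape) gives p.

3*x^2 - 3*y^2 + y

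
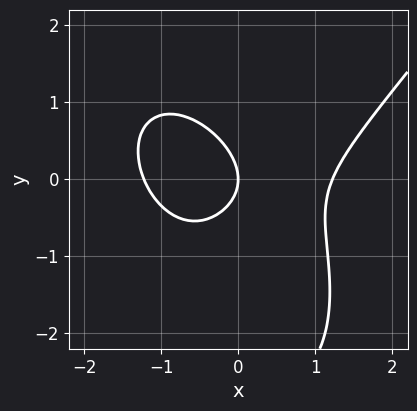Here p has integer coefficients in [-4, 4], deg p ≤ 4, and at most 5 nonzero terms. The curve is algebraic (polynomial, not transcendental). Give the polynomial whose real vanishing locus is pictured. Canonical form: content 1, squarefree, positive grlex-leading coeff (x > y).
1. deg p = 3. The shape is more complex than any degree-2 curve.
2. Observable constraints: one y-axis crossing is at y = 0; one x-axis crossing is at x = 0.
3. Matching integer coefficients to the picture gives p.

2*x^3 - y^3 - 2*x*y - 3*y^2 - 3*x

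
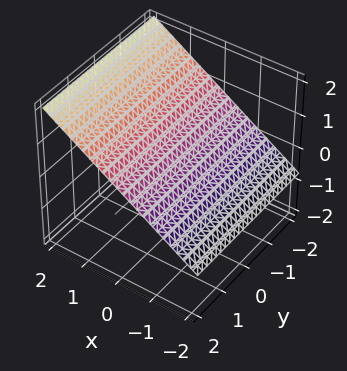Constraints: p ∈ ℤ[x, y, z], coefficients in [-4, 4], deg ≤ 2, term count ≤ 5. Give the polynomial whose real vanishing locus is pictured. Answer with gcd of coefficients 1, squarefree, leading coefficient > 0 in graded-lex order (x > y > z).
2*x - 3*z + 2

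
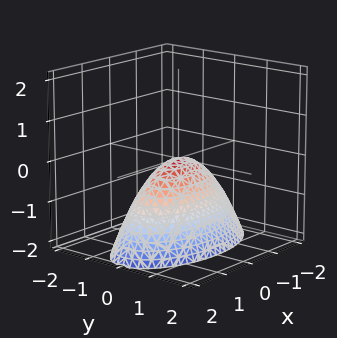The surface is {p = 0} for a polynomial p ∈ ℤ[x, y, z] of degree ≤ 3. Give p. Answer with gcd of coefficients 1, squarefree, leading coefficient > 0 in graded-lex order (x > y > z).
x^2 + 3*y^2 + 2*z

Degree: a paraboloid; a quadric, so deg p = 2.
Symmetries: the x ↦ −x reflection is a symmetry, so x appears only in even powers; the y ↦ −y reflection is a symmetry, so y appears only in even powers.
Observable constraints: it crosses the x-axis at the gridline x = 0; it crosses the y-axis at the gridline y = 0; it crosses the z-axis at the gridline z = 0.
Together with the visible shape, these determine p as stated.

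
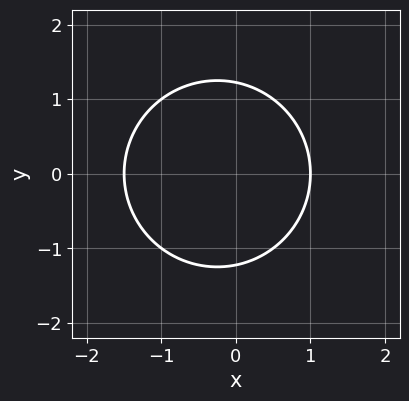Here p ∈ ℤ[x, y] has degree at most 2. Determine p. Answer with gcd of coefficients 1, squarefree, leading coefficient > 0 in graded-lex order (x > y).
deg p = 2. The shape is more complex than any degree-1 curve.
Symmetries: the y ↦ −y reflection is a symmetry, so y appears only in even powers.
Observable constraints: it crosses the x-axis at the gridline x = 1.
Putting this together gives p.

2*x^2 + 2*y^2 + x - 3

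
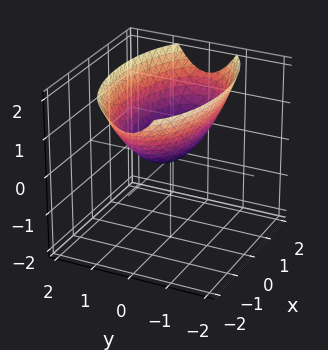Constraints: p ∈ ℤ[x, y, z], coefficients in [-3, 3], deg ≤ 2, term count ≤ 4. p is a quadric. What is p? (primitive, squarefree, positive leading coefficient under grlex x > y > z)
x^2 + 3*y^2 - 3*z

1. deg p = 2. A single bowl opening along one axis; a quadric.
2. Symmetries: mirror symmetry x ↦ −x ⇒ only even powers of x; the y ↦ −y reflection is a symmetry, so y appears only in even powers.
3. Observable constraints: it crosses the x-axis at the gridline x = 0; one y-axis crossing is at y = 0.
4. Assembling these constraints gives the stated polynomial.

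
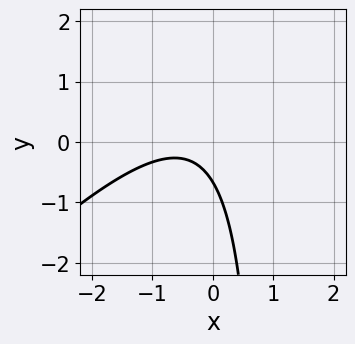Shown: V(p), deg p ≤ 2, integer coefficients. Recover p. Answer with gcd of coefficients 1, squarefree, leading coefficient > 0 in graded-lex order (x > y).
3*x^2 - 3*x*y + 3*x + 3*y + 2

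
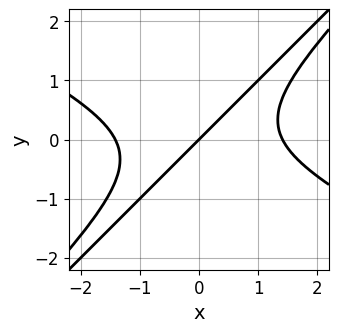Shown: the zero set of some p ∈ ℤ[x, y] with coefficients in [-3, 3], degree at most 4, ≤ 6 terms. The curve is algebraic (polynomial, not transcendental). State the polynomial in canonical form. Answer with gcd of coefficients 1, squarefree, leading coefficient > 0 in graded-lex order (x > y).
deg p = 3. A generic line meets the curve in up to 3 points.
From the visible intercepts: it meets the x-axis at x = 0 (among the integer gridlines); it meets the y-axis at y = 0 (among the integer gridlines).
Together with the visible shape, these determine p as stated.

x^3 - 3*x*y^2 + 2*y^3 - 2*x + 2*y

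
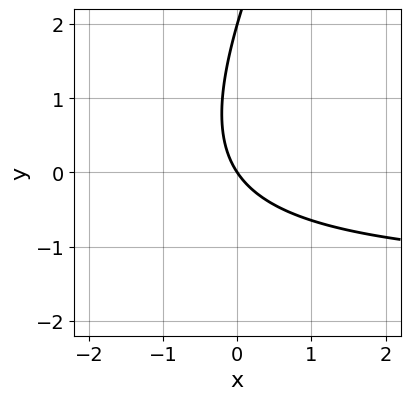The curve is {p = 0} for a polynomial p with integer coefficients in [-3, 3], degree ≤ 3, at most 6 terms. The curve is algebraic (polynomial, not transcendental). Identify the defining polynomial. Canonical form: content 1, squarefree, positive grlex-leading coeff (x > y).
2*x*y - y^2 + 3*x + 2*y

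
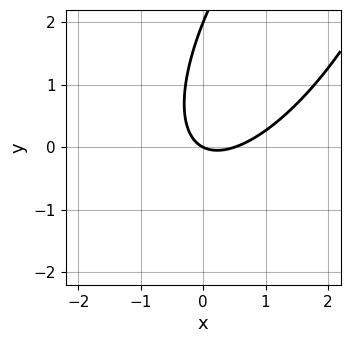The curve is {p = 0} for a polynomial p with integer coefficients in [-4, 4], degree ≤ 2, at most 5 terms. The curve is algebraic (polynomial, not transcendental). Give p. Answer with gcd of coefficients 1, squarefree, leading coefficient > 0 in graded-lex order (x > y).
2*x^2 - 2*x*y + y^2 - x - 2*y

(a) Degree: a generic line meets the curve in up to 2 points, so deg p = 2.
(b) Checking where it meets the axes: among the integer gridlines, it crosses the y-axis at y ∈ {0, 2}; it crosses the x-axis at the gridline x = 0.
(c) Assembling these constraints gives the stated polynomial.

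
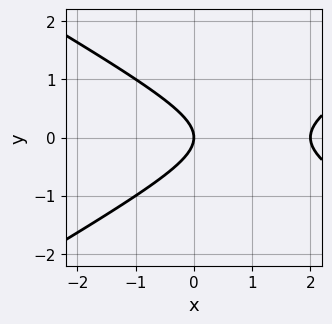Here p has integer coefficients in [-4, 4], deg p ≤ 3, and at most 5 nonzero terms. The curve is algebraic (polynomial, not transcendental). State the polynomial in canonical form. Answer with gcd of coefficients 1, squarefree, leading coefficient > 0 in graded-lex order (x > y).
x^2 - 3*y^2 - 2*x

1. Degree: the shape is more complex than any degree-1 curve, so deg p = 2.
2. Symmetries: it's symmetric under y → −y, forcing even powers of y.
3. Against the integer gridlines: among the integer gridlines, it crosses the x-axis at x ∈ {0, 2}; it meets the y-axis at y = 0 (among the integer gridlines).
4. Putting this together gives p.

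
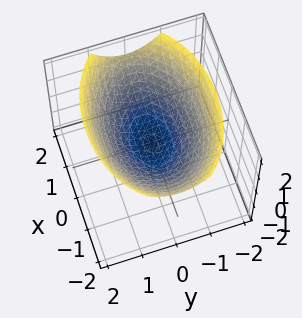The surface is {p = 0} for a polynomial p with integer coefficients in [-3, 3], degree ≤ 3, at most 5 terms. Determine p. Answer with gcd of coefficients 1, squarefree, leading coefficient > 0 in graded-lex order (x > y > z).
x^2 + 2*y^2 - 3*z

(a) deg p = 2.
(b) Symmetries: it's symmetric under y → −y, forcing even powers of y; it's symmetric under x → −x, forcing even powers of x.
(c) Reading off the gridlines: it crosses the x-axis at the gridline x = 0; it meets the y-axis at y = 0 (among the integer gridlines); it meets the z-axis at z = 0 (among the integer gridlines).
(d) Fitting integer coefficients to these (and the overall shape) gives p.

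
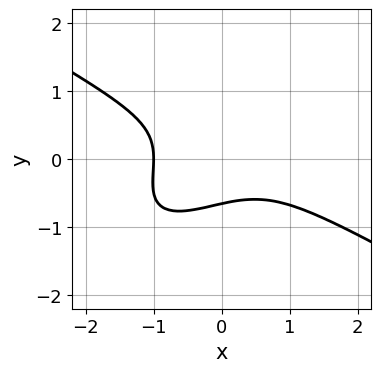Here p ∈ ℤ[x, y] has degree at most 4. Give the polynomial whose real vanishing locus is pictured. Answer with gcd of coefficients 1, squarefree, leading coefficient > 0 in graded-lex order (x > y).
(a) Degree: no degree-2 curve has this shape, so deg p = 3.
(b) Against the integer gridlines: it meets the x-axis at x = -1 (among the integer gridlines).
(c) These observations pin down the coefficients.

x^3 - 2*x*y^2 + 2*y^3 - y^2 + 1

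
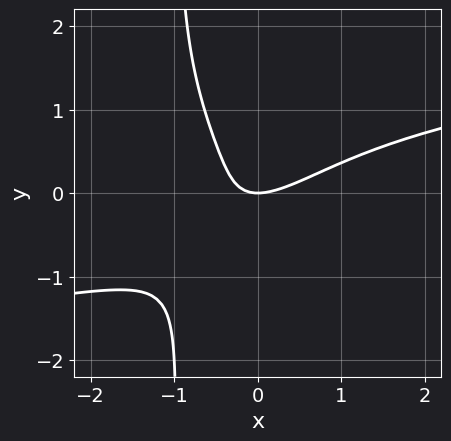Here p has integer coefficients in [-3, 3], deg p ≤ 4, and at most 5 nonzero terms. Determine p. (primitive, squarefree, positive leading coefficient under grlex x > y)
(a) The degree is 4 — the shape is more complex than any degree-3 curve.
(b) Checking where it meets the axes: it meets the y-axis at y = 0 (among the integer gridlines); one x-axis crossing is at x = 0.
(c) Fitting integer coefficients to these (and the overall shape) gives p.

2*x*y^3 + 2*y^3 - 2*x^2 + 3*x*y + 2*y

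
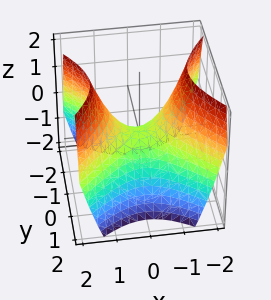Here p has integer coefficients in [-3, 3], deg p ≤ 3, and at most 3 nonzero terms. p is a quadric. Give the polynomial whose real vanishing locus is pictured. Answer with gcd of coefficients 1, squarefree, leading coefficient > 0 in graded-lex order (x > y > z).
x^2 - y^2 - z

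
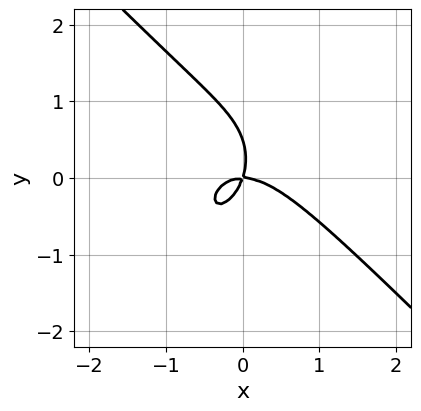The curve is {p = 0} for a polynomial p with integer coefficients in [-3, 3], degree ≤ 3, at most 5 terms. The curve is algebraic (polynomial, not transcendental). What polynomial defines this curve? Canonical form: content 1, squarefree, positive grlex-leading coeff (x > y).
3*x^3 + x^2*y + 2*y^3 + 3*x*y - y^2

First, degree: no degree-2 curve has this shape, so deg p = 3.
Then, from the visible intercepts: it meets the y-axis at y = 0 (among the integer gridlines); it meets the x-axis at x = 0 (among the integer gridlines).
Finally, assembling these constraints gives the stated polynomial.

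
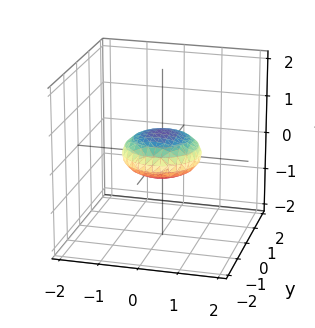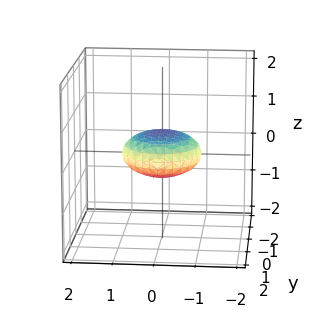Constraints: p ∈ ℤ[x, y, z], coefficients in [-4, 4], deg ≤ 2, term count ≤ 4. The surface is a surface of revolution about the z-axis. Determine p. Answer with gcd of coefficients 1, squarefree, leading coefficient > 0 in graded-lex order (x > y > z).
1. Degree: a generic line meets the surface in up to 2 points, so deg p = 2.
2. Symmetries: rotational symmetry about the z-axis ⇒ p depends on x, y only through x² + y².
3. From the axis intercepts and sections: among the integer gridlines, it crosses the x-axis at x ∈ {-1, 1}; a circular section at z = 0 has radius exactly 1; the y-axis gridline crossings are at y ∈ {-1, 1}.
4. Together with the visible shape, these determine p as stated.

x^2 + y^2 + 3*z^2 - 1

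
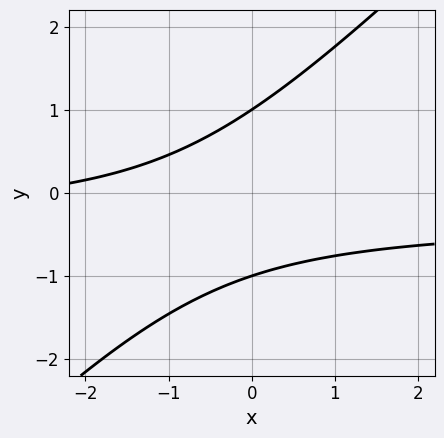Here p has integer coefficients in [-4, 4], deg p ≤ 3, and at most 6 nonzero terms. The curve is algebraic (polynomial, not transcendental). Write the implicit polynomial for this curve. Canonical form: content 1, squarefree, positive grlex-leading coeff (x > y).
deg p = 2.
From the axis intercepts and sections: among the integer gridlines, it crosses the y-axis at y ∈ {-1, 1}; the curve avoids every integer x-axis point in the box.
Solving for integer coefficients yields p as stated.

3*x*y - 3*y^2 + x + 3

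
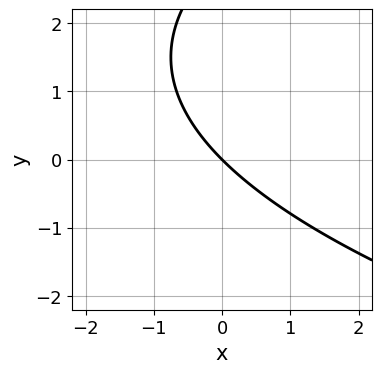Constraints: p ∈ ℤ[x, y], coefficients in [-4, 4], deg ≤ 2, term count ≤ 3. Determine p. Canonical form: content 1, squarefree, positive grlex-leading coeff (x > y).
y^2 - 3*x - 3*y

(a) The degree is 2 — the shape is more complex than any degree-1 curve.
(b) Against the integer gridlines: it meets the x-axis at x = 0 (among the integer gridlines); one y-axis crossing is at y = 0.
(c) Putting this together gives p.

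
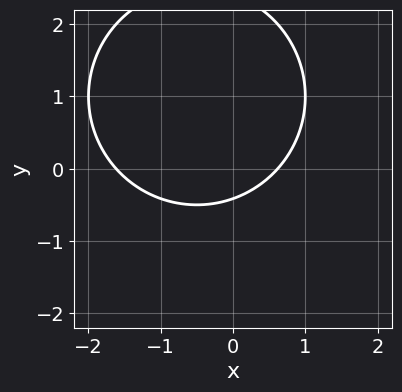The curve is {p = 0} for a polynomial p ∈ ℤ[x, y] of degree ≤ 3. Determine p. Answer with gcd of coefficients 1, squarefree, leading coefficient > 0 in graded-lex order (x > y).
(a) The degree is 2 — the shape is more complex than any degree-1 curve.
(b) Putting this together gives p.

x^2 + y^2 + x - 2*y - 1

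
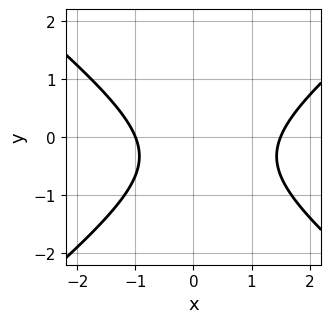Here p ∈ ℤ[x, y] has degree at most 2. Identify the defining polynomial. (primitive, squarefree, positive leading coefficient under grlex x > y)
2*x^2 - 3*y^2 - x - 2*y - 3

1. Degree: the shape is more complex than any degree-1 curve, so deg p = 2.
2. Against the integer gridlines: the curve avoids every integer y-axis point in the box; it meets the x-axis at x = -1 (among the integer gridlines).
3. Assembling these constraints gives the stated polynomial.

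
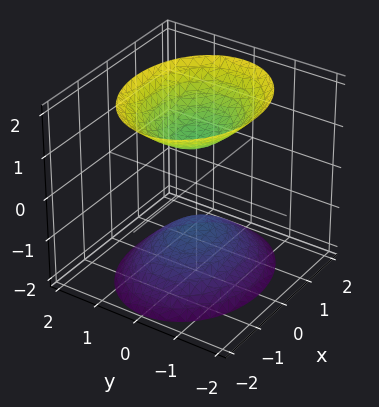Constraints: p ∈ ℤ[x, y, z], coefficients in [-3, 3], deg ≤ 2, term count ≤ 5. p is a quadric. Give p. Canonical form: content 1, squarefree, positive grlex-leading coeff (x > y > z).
2*x^2 + 3*y^2 - 2*z^2 + 2

(a) There are 2 components.
(b) Degree: two separate bowl-shaped sheets opening away from each other; a quadric, so deg p = 2.
(c) Symmetries: the x ↦ −x reflection is a symmetry, so x appears only in even powers; mirror symmetry y ↦ −y ⇒ only even powers of y; it's symmetric under z → −z, forcing even powers of z.
(d) Observable constraints: no y-intercept at any integer in the box; the z-axis gridline crossings are at z ∈ {-1, 1}; the surface avoids every integer x-axis point in the box.
(e) Fitting integer coefficients to these (and the overall shape) gives p.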